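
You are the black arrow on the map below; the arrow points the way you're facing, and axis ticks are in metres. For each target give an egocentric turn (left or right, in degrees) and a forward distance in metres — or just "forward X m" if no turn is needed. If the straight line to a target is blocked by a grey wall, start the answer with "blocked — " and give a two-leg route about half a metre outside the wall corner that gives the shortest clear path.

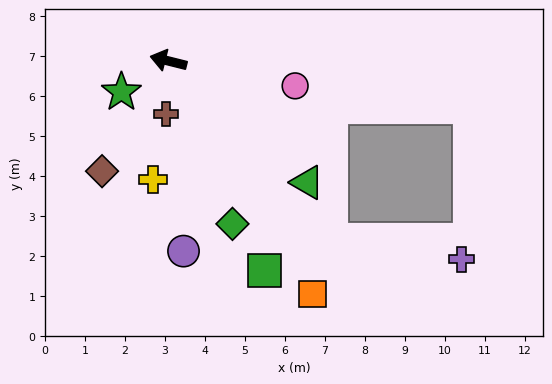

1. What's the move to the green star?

turn left 48°, forward 1.4 m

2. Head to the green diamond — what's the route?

turn left 126°, forward 4.4 m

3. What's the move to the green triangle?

turn left 153°, forward 4.6 m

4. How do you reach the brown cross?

turn left 101°, forward 1.3 m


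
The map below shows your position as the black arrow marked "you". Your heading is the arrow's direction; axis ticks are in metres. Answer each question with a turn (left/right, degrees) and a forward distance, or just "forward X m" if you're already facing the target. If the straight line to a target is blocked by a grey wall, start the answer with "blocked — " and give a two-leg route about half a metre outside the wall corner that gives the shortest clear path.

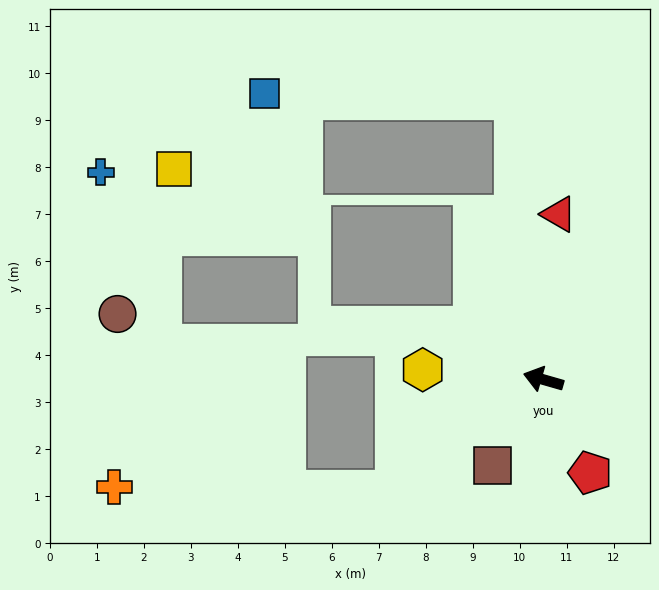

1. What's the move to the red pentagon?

turn left 133°, forward 2.2 m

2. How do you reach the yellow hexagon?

turn left 11°, forward 2.6 m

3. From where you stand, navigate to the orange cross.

blocked — turn left 53°, forward 3.9 m, then turn right 38°, forward 6.0 m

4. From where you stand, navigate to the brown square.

turn left 75°, forward 2.1 m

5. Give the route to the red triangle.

turn right 79°, forward 3.5 m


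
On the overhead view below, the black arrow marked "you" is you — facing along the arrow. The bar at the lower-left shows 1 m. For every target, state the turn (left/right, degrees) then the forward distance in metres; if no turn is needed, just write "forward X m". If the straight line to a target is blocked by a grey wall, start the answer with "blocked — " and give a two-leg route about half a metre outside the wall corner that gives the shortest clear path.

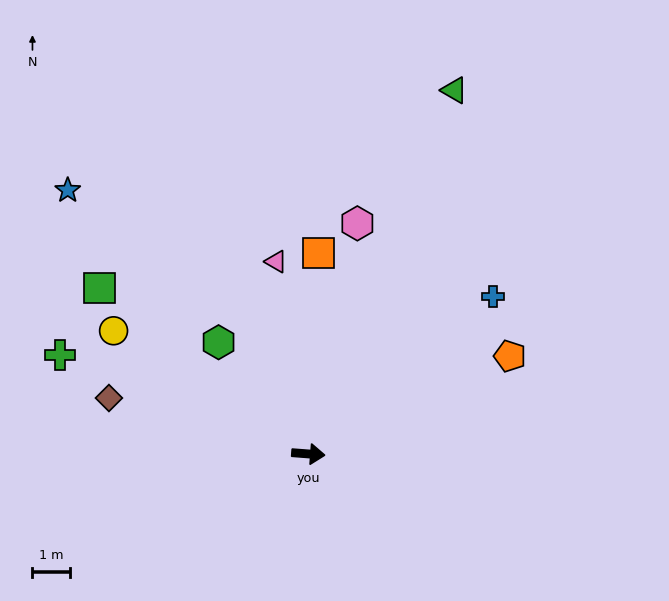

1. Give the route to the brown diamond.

turn left 169°, forward 5.6 m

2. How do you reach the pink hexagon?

turn left 82°, forward 6.3 m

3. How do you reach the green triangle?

turn left 72°, forward 10.5 m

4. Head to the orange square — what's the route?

turn left 92°, forward 5.4 m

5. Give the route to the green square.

turn left 146°, forward 7.2 m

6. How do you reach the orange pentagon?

turn left 30°, forward 6.0 m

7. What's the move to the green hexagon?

turn left 133°, forward 3.9 m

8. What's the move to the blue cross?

turn left 45°, forward 6.5 m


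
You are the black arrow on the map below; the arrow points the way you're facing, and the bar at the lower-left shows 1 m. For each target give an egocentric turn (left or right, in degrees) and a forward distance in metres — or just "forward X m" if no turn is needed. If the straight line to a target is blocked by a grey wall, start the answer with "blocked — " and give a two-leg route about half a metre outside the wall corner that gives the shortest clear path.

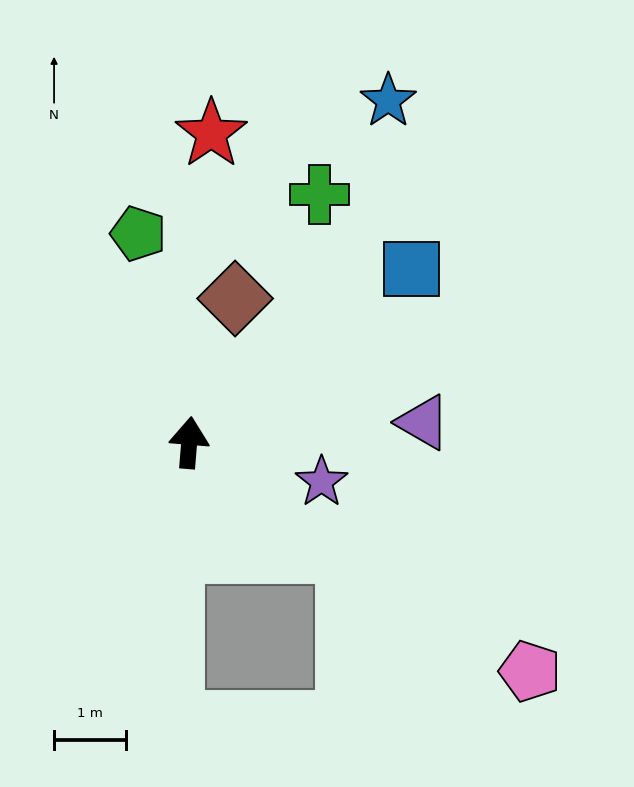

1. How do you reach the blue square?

turn right 47°, forward 3.9 m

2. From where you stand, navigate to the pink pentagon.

turn right 119°, forward 5.7 m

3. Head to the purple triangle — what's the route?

turn right 80°, forward 3.3 m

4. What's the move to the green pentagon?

turn left 18°, forward 3.0 m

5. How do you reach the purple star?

turn right 102°, forward 1.9 m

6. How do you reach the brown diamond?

turn right 13°, forward 2.1 m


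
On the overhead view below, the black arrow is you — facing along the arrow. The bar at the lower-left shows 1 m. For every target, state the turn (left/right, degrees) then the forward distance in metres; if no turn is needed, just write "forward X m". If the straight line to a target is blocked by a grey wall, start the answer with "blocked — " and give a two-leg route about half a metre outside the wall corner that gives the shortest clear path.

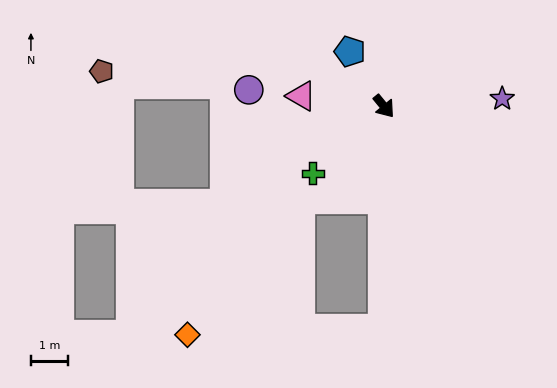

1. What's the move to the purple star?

turn left 54°, forward 3.2 m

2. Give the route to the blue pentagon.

turn left 173°, forward 1.8 m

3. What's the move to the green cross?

turn right 86°, forward 2.7 m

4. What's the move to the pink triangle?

turn right 136°, forward 2.3 m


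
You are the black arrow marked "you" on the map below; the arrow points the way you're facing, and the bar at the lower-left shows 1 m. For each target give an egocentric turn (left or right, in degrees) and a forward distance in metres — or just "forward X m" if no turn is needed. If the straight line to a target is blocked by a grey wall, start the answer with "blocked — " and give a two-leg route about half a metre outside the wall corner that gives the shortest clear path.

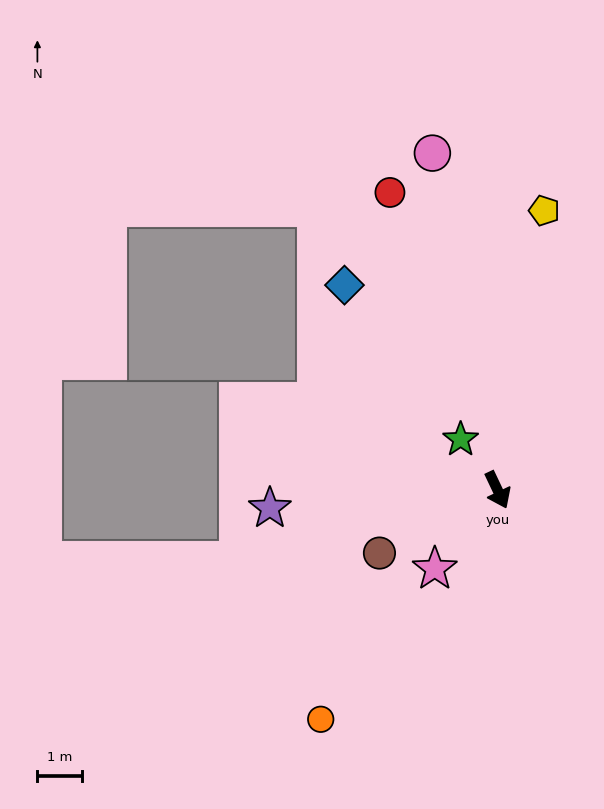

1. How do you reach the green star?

turn right 169°, forward 1.4 m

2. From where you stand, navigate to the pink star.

turn right 64°, forward 2.2 m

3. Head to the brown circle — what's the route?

turn right 87°, forward 3.0 m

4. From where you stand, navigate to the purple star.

turn right 111°, forward 5.1 m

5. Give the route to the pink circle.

turn left 166°, forward 7.7 m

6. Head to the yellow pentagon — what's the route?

turn left 145°, forward 6.3 m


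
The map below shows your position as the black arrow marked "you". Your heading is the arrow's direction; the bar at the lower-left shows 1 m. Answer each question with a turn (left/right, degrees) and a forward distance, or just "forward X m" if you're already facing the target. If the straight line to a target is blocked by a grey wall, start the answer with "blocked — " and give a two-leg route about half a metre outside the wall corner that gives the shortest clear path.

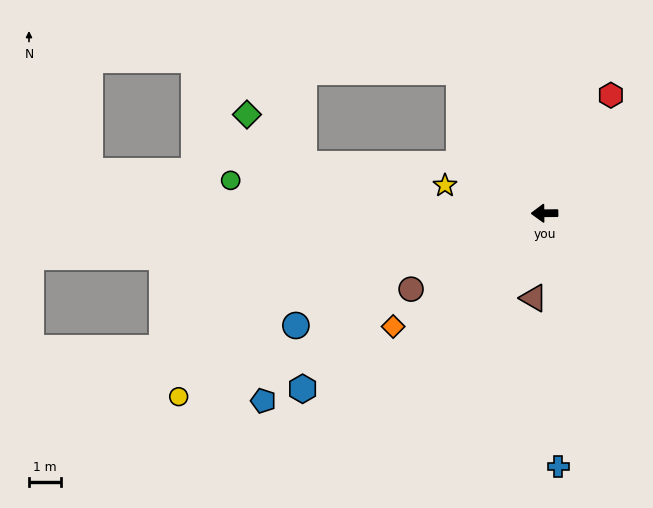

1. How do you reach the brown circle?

turn left 29°, forward 4.8 m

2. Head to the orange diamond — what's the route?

turn left 36°, forward 5.9 m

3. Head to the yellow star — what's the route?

turn right 16°, forward 3.2 m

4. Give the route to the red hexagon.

turn right 120°, forward 4.2 m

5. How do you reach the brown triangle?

turn left 82°, forward 2.7 m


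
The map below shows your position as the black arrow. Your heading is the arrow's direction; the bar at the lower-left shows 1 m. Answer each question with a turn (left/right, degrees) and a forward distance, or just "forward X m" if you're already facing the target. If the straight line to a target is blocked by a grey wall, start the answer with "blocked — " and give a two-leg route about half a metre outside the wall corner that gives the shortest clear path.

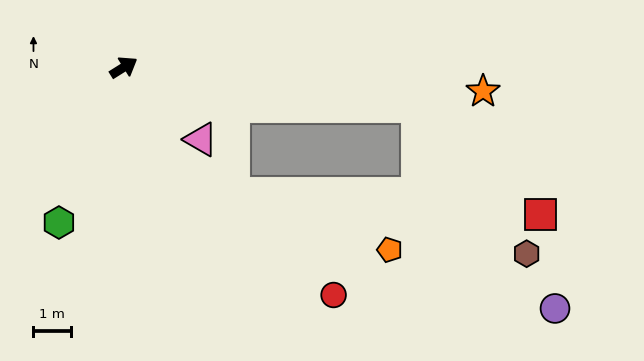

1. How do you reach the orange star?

turn right 36°, forward 9.5 m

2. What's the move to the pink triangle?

turn right 75°, forward 2.8 m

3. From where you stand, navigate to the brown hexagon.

blocked — turn right 40°, forward 7.8 m, then turn right 45°, forward 4.8 m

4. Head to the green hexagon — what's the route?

turn right 145°, forward 4.4 m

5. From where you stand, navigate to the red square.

blocked — turn right 40°, forward 7.8 m, then turn right 33°, forward 4.3 m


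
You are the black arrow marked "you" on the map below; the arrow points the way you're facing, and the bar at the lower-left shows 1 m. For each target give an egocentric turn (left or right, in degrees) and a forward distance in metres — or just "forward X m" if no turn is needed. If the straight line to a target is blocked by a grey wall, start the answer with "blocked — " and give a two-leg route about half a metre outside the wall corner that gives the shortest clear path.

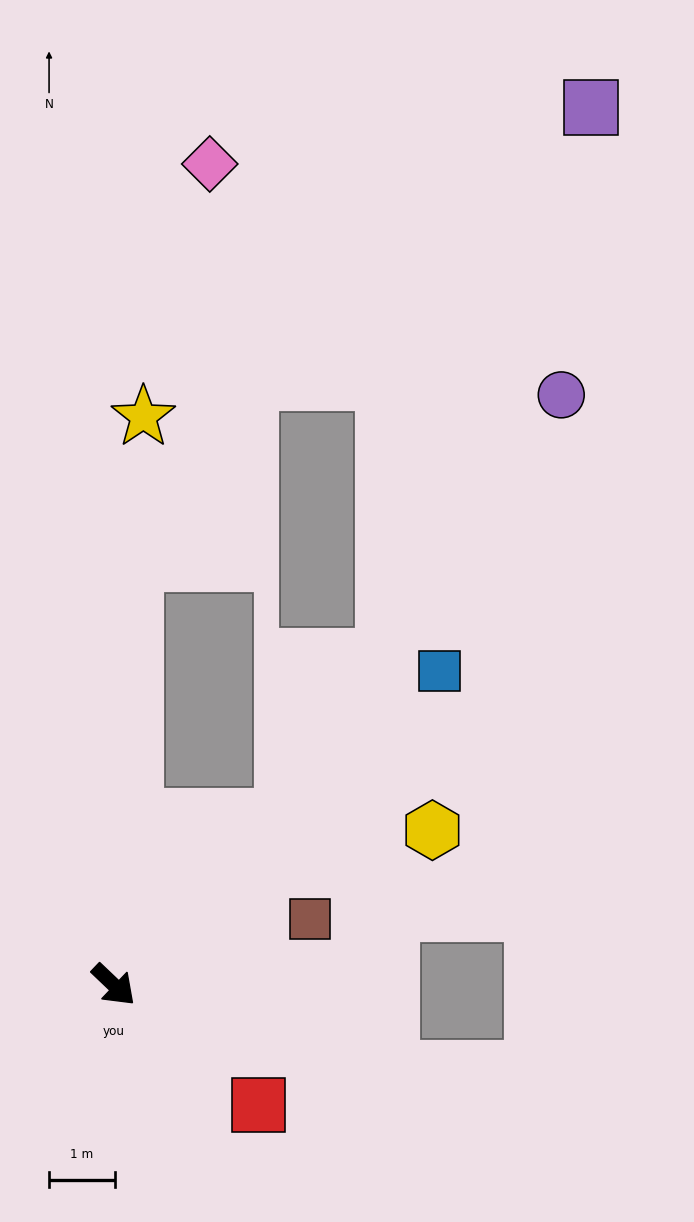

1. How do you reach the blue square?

turn left 88°, forward 6.9 m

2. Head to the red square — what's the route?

turn left 4°, forward 2.9 m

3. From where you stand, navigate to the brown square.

turn left 62°, forward 3.1 m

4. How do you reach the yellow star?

turn left 131°, forward 8.6 m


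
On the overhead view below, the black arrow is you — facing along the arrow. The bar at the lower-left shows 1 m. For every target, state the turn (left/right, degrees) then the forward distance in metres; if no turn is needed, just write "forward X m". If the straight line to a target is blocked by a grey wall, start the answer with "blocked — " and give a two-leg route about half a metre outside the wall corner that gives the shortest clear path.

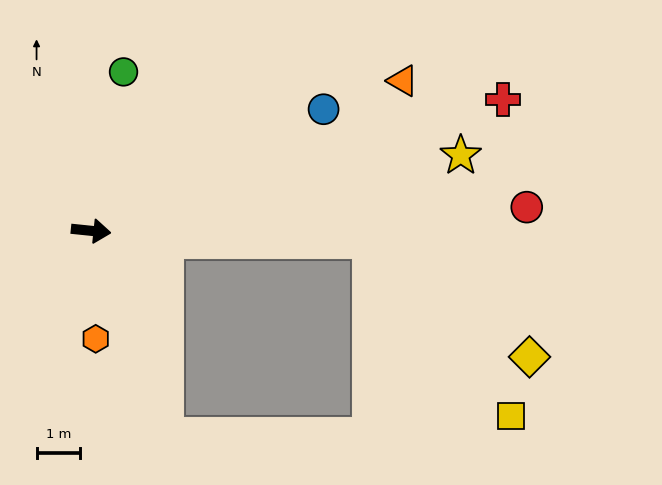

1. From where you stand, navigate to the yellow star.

turn left 17°, forward 8.7 m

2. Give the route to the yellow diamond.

blocked — turn left 4°, forward 6.5 m, then turn right 34°, forward 4.5 m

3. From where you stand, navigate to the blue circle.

turn left 33°, forward 6.1 m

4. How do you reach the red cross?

turn left 24°, forward 10.0 m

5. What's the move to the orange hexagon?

turn right 82°, forward 2.5 m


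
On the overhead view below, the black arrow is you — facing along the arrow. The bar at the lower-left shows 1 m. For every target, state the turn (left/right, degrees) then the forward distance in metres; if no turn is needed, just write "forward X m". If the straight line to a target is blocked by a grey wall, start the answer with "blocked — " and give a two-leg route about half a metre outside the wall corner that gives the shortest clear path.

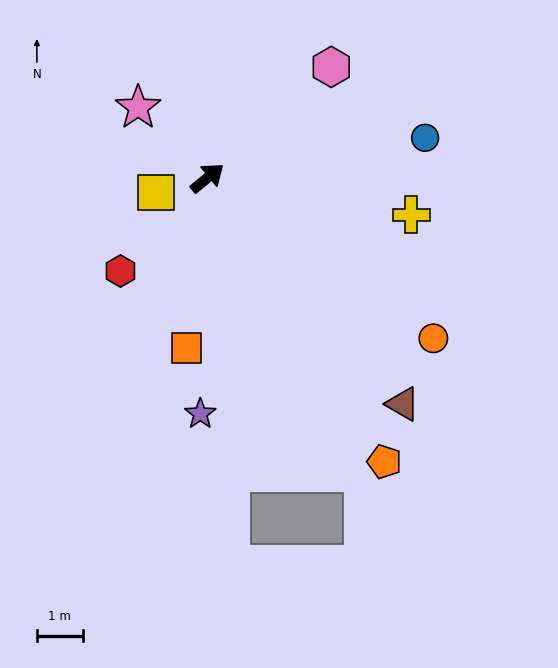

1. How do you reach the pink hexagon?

turn left 3°, forward 3.6 m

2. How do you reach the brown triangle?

turn right 88°, forward 6.5 m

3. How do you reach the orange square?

turn right 136°, forward 3.7 m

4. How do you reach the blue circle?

turn right 29°, forward 4.8 m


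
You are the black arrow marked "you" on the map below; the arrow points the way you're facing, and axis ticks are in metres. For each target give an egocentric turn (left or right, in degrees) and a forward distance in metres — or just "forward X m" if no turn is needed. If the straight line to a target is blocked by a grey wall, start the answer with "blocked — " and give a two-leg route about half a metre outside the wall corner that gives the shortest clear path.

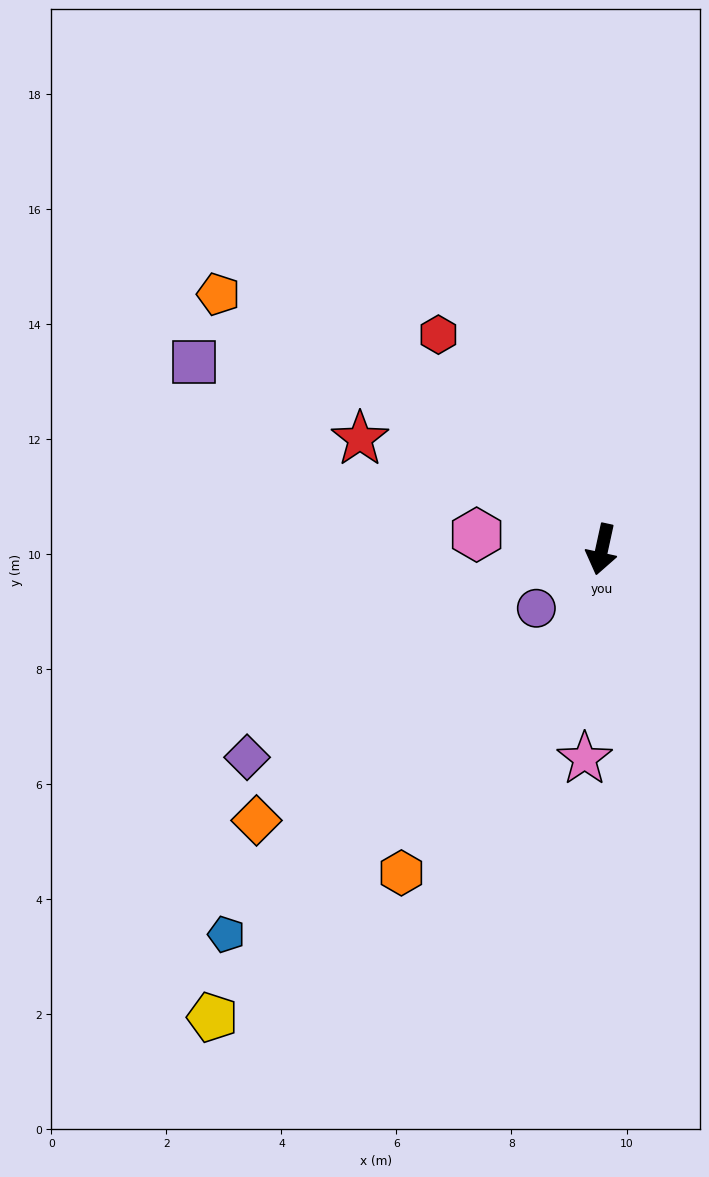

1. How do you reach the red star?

turn right 102°, forward 4.6 m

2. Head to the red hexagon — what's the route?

turn right 130°, forward 4.7 m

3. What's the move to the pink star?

turn left 8°, forward 3.7 m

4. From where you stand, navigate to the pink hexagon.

turn right 84°, forward 2.2 m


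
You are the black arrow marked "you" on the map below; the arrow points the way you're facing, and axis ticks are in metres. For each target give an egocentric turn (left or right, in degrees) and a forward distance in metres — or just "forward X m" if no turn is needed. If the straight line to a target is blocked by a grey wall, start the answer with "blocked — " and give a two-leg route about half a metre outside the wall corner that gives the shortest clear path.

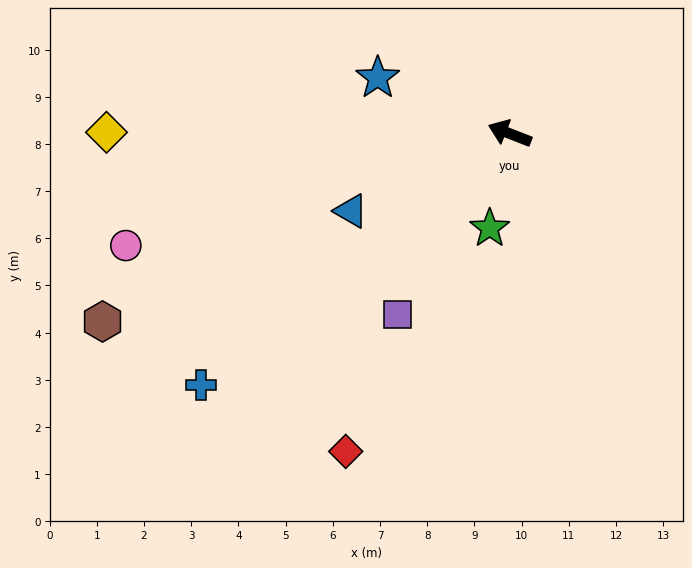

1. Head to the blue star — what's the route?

forward 3.0 m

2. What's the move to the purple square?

turn left 79°, forward 4.5 m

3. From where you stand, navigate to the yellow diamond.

turn left 21°, forward 8.5 m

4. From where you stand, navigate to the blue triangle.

turn left 47°, forward 3.7 m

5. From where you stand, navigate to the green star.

turn left 99°, forward 2.1 m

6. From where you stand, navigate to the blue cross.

turn left 61°, forward 8.4 m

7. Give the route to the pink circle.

turn left 38°, forward 8.5 m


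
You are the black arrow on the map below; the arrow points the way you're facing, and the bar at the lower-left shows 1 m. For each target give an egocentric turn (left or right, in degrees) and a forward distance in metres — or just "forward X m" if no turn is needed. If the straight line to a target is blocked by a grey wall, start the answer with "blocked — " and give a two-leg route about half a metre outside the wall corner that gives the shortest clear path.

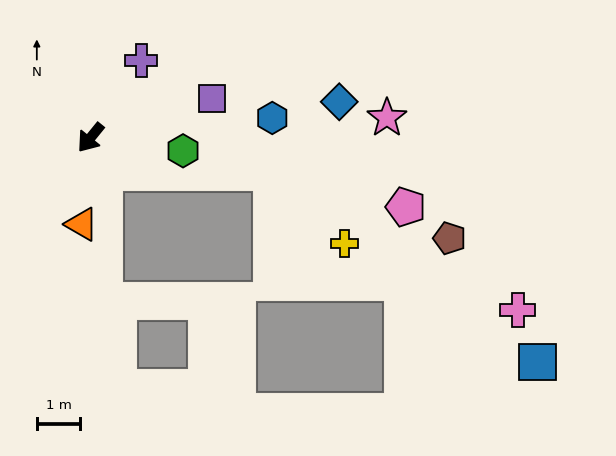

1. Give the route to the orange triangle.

turn left 33°, forward 2.0 m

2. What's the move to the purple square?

turn left 147°, forward 2.9 m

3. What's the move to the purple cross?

turn right 174°, forward 2.1 m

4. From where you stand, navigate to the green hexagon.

turn left 121°, forward 2.1 m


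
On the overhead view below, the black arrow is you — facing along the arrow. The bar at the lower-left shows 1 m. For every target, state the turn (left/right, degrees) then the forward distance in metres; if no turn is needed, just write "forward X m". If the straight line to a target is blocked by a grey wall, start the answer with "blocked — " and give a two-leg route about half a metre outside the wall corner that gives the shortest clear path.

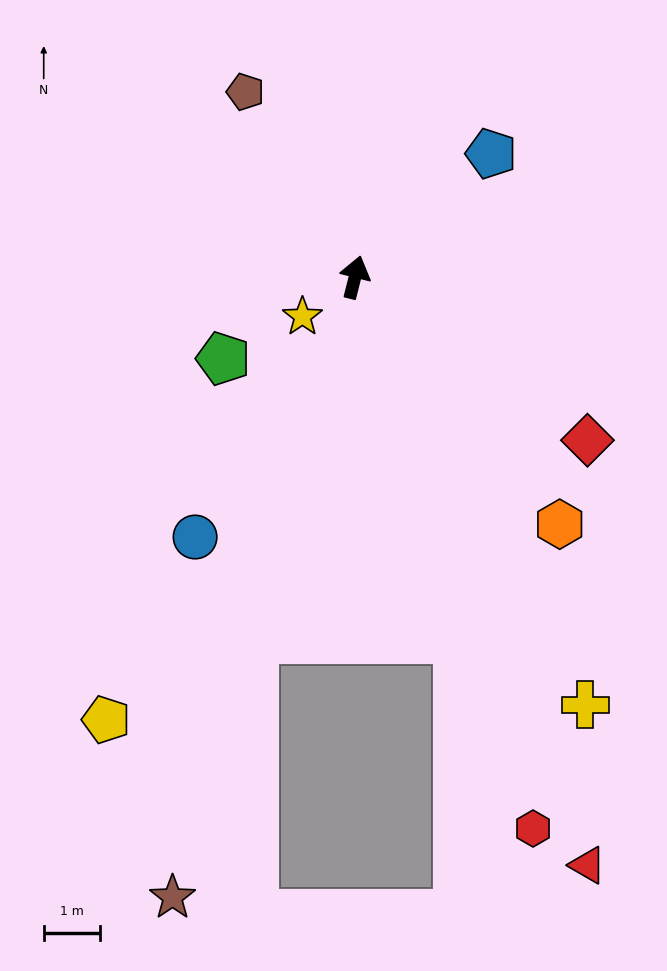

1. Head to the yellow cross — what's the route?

turn right 138°, forward 8.6 m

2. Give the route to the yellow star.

turn left 141°, forward 1.2 m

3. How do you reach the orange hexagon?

turn right 126°, forward 5.7 m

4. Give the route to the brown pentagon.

turn left 45°, forward 3.8 m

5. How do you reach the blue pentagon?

turn right 34°, forward 3.3 m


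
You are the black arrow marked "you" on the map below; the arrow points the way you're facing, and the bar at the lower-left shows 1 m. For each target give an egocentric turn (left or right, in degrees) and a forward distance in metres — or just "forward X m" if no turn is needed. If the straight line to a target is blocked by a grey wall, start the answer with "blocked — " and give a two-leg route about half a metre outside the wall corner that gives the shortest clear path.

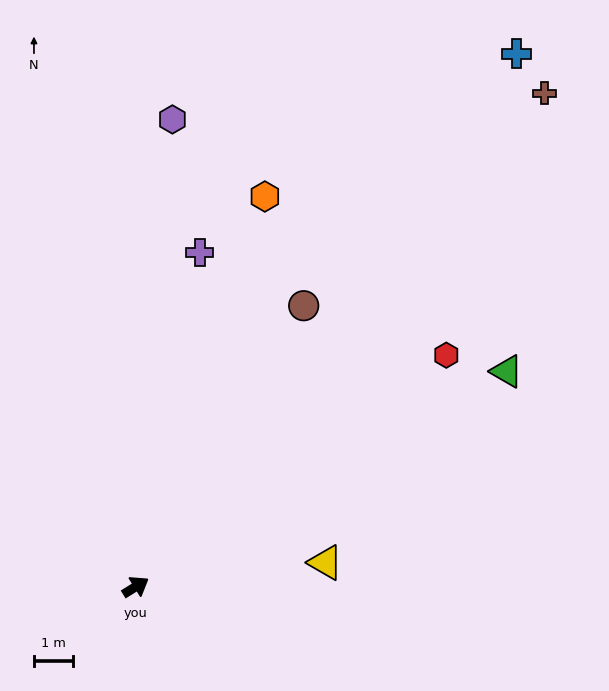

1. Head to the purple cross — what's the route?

turn left 47°, forward 8.6 m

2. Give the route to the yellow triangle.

turn right 25°, forward 4.9 m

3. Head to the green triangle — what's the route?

forward 10.9 m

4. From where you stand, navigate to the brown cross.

turn left 18°, forward 16.3 m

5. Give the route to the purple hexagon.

turn left 54°, forward 11.9 m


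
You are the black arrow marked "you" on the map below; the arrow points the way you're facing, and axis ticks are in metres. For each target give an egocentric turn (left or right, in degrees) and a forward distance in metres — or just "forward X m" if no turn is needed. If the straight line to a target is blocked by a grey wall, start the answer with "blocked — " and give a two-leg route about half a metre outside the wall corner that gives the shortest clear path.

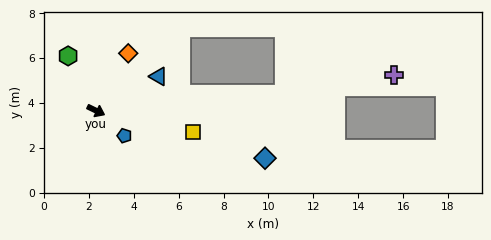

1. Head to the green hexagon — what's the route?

turn left 143°, forward 2.7 m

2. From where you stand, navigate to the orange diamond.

turn left 87°, forward 2.9 m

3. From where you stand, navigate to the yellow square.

turn left 14°, forward 4.4 m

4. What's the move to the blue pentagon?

turn right 16°, forward 1.7 m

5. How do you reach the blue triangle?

turn left 55°, forward 3.2 m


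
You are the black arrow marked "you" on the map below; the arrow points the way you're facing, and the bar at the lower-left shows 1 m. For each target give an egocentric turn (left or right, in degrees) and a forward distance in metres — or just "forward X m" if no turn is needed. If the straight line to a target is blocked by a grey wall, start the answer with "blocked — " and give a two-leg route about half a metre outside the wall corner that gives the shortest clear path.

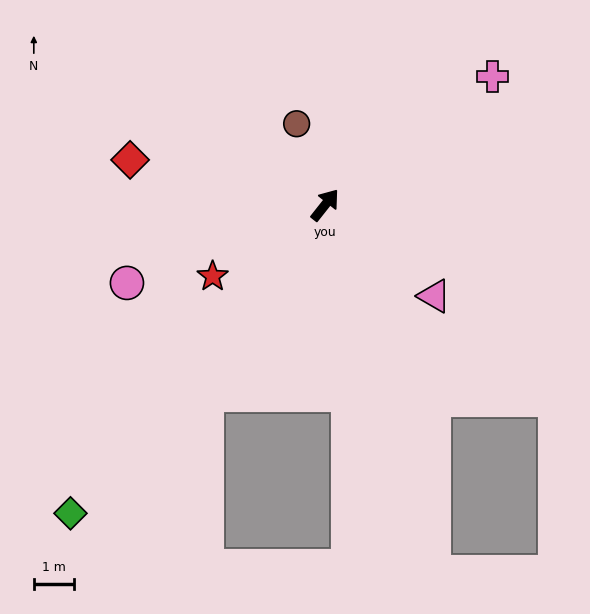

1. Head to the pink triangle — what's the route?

turn right 92°, forward 3.6 m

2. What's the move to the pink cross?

turn right 14°, forward 5.3 m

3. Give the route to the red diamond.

turn left 115°, forward 5.0 m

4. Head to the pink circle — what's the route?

turn left 150°, forward 5.3 m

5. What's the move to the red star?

turn left 161°, forward 3.3 m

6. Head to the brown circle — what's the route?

turn left 58°, forward 2.2 m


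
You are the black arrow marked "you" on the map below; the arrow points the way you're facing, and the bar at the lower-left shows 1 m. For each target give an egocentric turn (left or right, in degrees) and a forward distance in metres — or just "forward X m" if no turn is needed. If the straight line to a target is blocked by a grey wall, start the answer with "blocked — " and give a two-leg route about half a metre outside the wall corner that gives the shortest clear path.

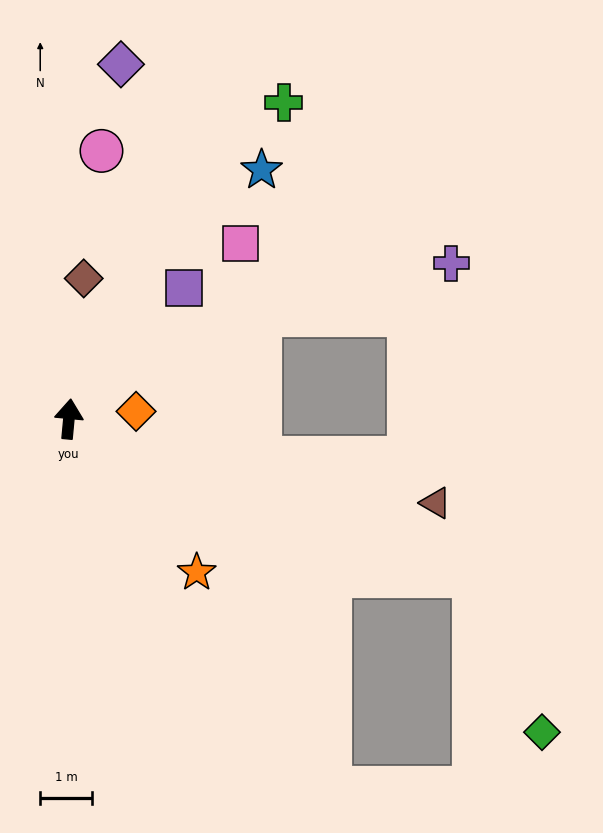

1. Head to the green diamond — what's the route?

blocked — turn right 106°, forward 8.4 m, then turn right 45°, forward 3.3 m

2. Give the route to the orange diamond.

turn right 78°, forward 1.3 m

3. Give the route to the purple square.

turn right 36°, forward 3.4 m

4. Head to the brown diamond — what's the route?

forward 2.7 m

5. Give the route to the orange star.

turn right 135°, forward 3.9 m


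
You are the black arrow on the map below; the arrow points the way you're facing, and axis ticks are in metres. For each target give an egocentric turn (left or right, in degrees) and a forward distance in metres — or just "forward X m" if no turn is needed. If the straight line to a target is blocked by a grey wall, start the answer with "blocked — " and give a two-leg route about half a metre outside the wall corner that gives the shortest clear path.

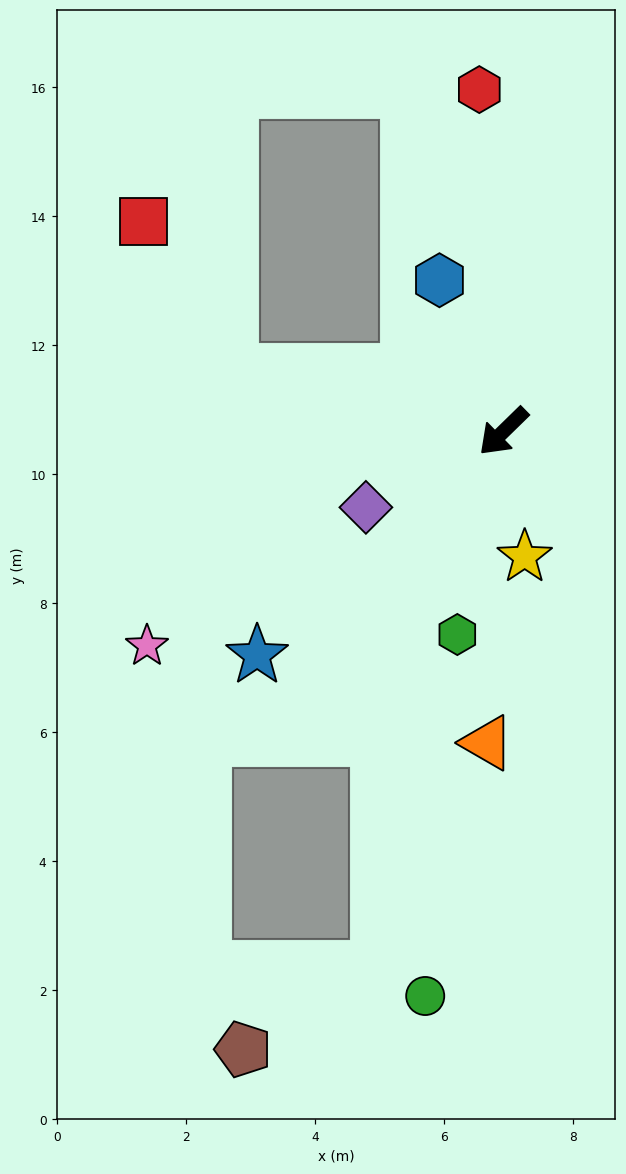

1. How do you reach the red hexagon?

turn right 130°, forward 5.3 m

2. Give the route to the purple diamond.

turn right 15°, forward 2.4 m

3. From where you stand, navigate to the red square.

blocked — turn right 57°, forward 4.3 m, then turn right 47°, forward 2.7 m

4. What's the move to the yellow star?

turn left 55°, forward 2.0 m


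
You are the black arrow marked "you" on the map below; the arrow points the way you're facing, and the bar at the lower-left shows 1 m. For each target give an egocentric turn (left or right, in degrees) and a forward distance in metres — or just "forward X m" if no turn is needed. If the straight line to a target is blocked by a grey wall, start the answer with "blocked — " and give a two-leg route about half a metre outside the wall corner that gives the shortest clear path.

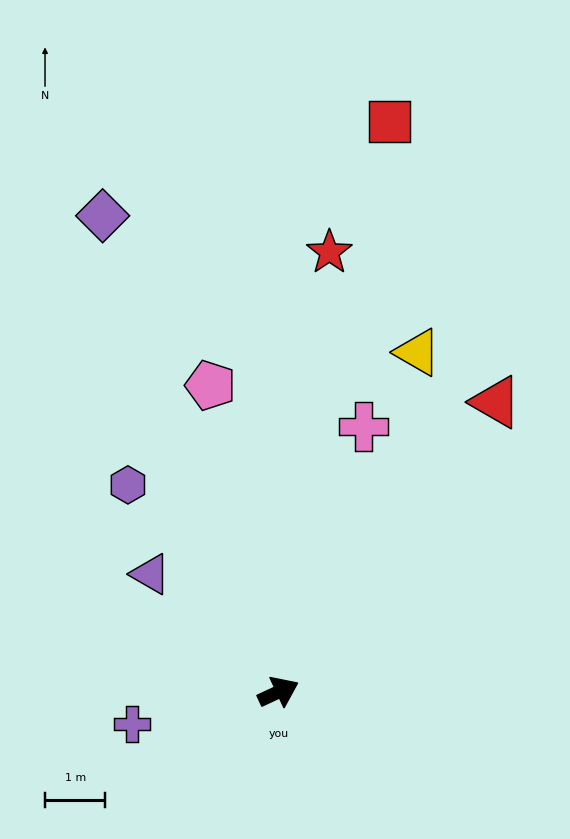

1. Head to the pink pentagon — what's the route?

turn left 78°, forward 5.2 m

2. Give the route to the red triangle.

turn left 28°, forward 6.0 m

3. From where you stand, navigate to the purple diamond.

turn left 85°, forward 8.4 m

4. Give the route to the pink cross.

turn left 47°, forward 4.6 m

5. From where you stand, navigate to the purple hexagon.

turn left 101°, forward 4.2 m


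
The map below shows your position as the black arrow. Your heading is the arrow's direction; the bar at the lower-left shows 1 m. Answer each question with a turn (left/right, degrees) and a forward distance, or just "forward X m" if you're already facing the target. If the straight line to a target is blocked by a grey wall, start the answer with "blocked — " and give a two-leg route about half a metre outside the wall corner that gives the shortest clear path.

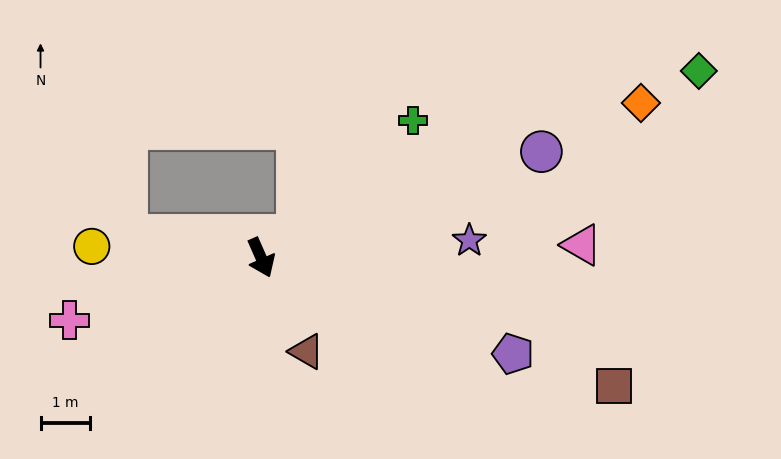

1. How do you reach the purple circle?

turn left 87°, forward 6.1 m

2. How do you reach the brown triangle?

turn left 2°, forward 2.1 m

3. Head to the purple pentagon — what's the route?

turn left 45°, forward 5.5 m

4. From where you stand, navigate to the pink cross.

turn right 96°, forward 4.1 m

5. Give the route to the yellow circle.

turn right 118°, forward 3.4 m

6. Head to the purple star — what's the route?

turn left 71°, forward 4.2 m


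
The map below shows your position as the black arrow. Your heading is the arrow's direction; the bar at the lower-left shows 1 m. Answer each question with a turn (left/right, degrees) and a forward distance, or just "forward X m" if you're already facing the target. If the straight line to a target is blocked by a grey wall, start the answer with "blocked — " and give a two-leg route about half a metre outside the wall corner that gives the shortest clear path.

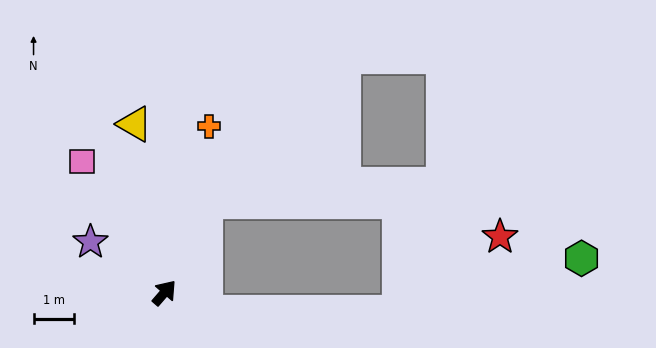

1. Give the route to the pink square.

turn left 73°, forward 3.8 m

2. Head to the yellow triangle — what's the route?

turn left 51°, forward 4.2 m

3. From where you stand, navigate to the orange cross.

turn left 26°, forward 4.2 m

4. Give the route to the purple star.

turn left 96°, forward 2.2 m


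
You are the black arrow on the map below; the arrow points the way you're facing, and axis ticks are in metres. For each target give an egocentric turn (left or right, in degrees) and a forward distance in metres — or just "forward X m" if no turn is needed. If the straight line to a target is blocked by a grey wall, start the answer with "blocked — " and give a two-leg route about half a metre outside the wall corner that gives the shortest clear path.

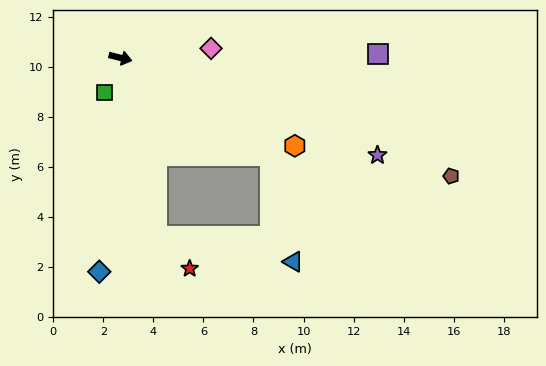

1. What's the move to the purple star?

turn right 7°, forward 11.0 m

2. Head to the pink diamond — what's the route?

turn left 20°, forward 3.6 m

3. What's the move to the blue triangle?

blocked — turn right 19°, forward 7.1 m, then turn right 45°, forward 4.3 m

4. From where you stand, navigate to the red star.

blocked — turn right 65°, forward 7.3 m, then turn left 34°, forward 1.8 m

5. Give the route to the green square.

turn right 101°, forward 1.5 m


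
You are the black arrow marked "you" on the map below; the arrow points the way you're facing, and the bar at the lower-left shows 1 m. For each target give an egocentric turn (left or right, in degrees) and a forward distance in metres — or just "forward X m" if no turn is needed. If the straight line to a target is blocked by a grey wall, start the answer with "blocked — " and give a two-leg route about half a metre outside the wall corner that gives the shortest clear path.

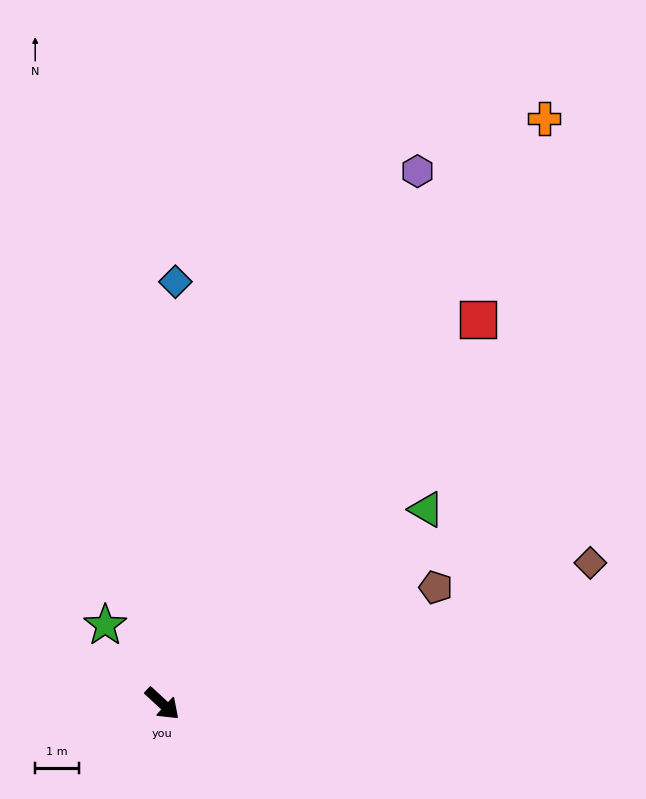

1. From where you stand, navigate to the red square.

turn left 93°, forward 11.4 m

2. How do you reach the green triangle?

turn left 79°, forward 7.5 m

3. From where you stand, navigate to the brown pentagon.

turn left 66°, forward 6.8 m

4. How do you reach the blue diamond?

turn left 131°, forward 9.7 m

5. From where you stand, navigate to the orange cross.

turn left 100°, forward 16.0 m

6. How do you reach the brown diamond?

turn left 61°, forward 10.3 m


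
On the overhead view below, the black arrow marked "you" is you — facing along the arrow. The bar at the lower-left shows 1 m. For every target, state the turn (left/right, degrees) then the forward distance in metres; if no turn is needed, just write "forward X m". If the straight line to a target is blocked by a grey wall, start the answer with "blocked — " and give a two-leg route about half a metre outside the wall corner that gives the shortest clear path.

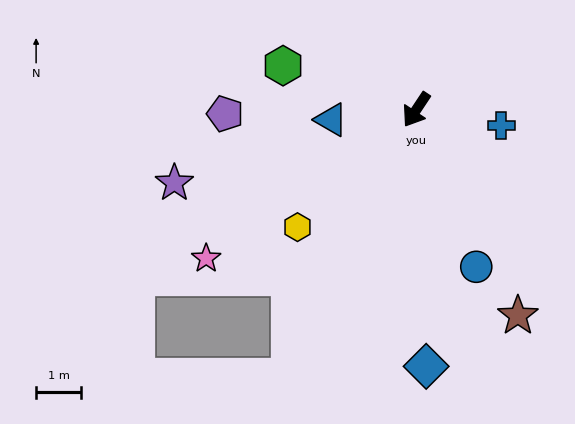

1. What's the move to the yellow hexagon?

turn right 12°, forward 3.7 m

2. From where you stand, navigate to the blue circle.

turn left 54°, forward 3.7 m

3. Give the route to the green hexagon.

turn right 75°, forward 3.1 m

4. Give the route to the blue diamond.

turn left 36°, forward 5.7 m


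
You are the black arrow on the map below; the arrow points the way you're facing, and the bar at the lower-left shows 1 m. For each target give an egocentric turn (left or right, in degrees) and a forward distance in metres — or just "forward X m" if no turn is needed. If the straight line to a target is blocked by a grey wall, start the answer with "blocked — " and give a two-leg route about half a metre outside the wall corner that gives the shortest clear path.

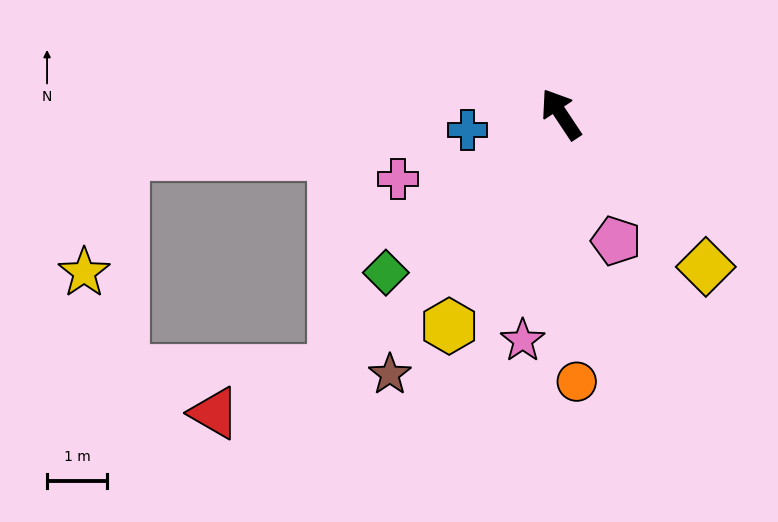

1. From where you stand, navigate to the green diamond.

turn left 99°, forward 3.9 m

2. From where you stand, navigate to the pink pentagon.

turn left 170°, forward 2.3 m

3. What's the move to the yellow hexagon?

turn left 119°, forward 4.0 m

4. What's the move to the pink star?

turn left 137°, forward 3.8 m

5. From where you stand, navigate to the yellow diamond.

turn right 170°, forward 3.5 m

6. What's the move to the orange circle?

turn left 150°, forward 4.5 m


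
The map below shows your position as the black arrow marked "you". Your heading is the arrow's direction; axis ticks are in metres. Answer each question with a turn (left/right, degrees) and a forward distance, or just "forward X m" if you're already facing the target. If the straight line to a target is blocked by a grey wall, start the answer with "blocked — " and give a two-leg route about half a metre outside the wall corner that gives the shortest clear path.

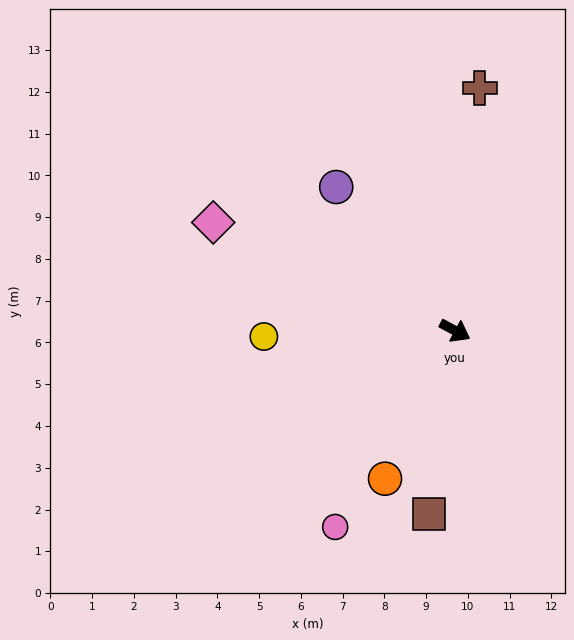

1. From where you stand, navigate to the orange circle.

turn right 87°, forward 3.9 m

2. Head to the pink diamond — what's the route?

turn right 176°, forward 6.3 m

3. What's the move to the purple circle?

turn left 158°, forward 4.5 m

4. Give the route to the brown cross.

turn left 113°, forward 5.8 m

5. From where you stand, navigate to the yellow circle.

turn right 150°, forward 4.6 m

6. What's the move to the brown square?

turn right 70°, forward 4.4 m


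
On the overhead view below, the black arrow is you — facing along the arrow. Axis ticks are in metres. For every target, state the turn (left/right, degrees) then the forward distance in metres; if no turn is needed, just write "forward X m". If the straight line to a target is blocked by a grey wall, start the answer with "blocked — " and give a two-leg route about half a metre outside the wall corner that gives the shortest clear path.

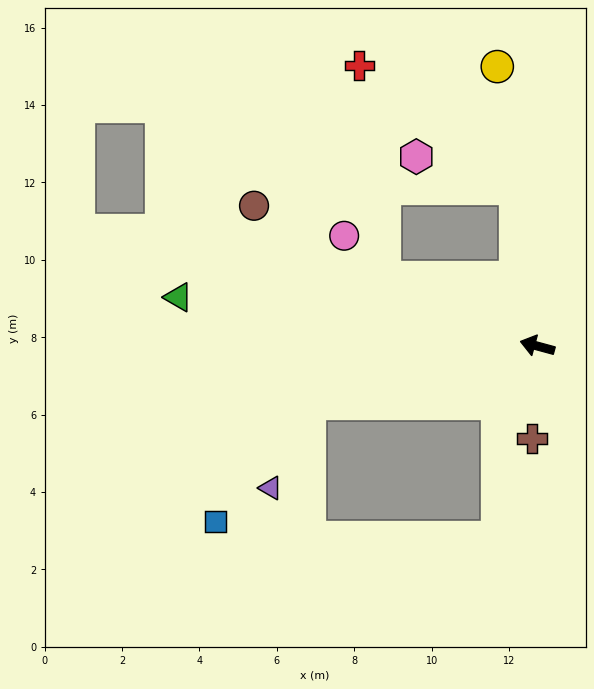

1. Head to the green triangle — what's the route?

turn left 7°, forward 9.4 m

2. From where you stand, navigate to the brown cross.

turn left 102°, forward 2.4 m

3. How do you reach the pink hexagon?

blocked — turn right 67°, forward 4.1 m, then turn left 64°, forward 2.7 m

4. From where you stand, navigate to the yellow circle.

turn right 67°, forward 7.3 m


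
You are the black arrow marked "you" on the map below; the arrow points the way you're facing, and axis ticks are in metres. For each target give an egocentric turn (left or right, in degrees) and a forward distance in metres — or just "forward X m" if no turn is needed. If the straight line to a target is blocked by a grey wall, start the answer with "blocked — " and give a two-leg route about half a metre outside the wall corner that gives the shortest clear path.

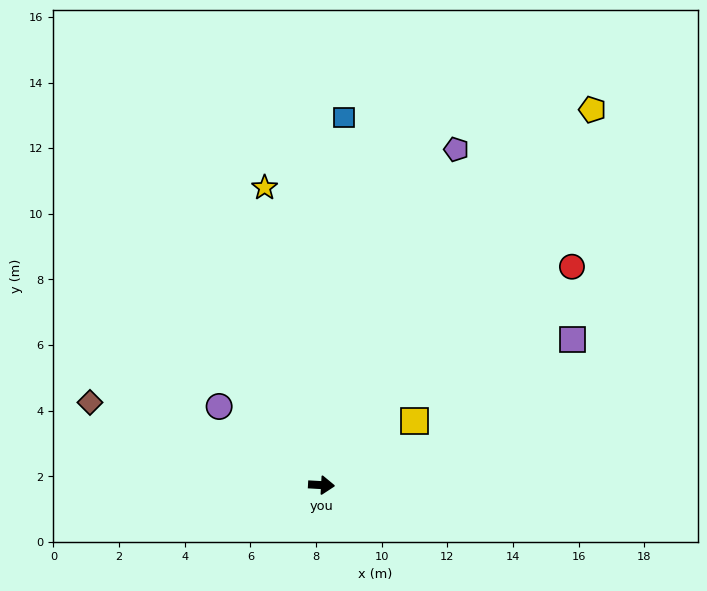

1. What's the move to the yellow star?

turn left 104°, forward 9.2 m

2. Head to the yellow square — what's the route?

turn left 38°, forward 3.4 m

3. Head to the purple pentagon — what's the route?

turn left 71°, forward 11.0 m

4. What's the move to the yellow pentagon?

turn left 57°, forward 14.1 m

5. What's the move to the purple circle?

turn left 146°, forward 3.9 m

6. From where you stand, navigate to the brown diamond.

turn left 163°, forward 7.5 m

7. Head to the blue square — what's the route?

turn left 90°, forward 11.2 m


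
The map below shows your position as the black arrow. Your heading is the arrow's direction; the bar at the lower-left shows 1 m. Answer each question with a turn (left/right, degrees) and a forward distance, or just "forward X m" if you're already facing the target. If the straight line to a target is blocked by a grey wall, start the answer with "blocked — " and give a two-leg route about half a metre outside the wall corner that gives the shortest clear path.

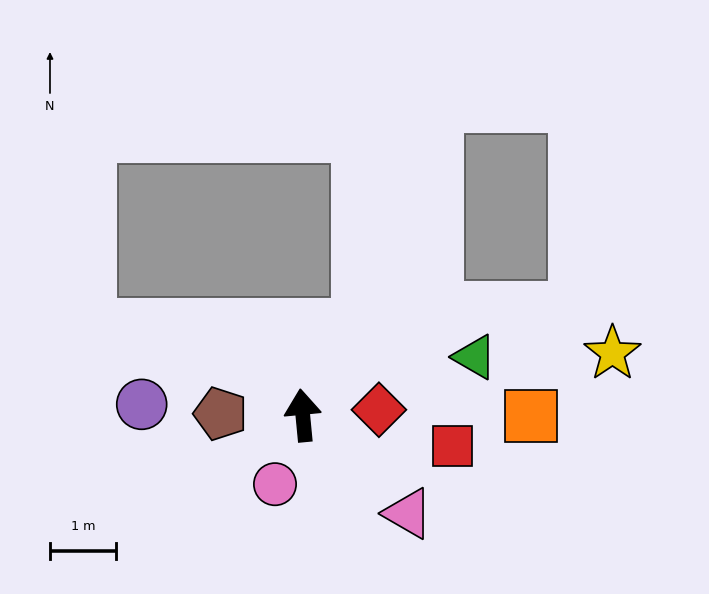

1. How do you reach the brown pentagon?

turn left 83°, forward 1.2 m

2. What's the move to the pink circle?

turn left 153°, forward 1.1 m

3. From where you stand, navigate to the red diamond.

turn right 91°, forward 1.2 m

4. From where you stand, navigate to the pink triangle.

turn right 139°, forward 2.2 m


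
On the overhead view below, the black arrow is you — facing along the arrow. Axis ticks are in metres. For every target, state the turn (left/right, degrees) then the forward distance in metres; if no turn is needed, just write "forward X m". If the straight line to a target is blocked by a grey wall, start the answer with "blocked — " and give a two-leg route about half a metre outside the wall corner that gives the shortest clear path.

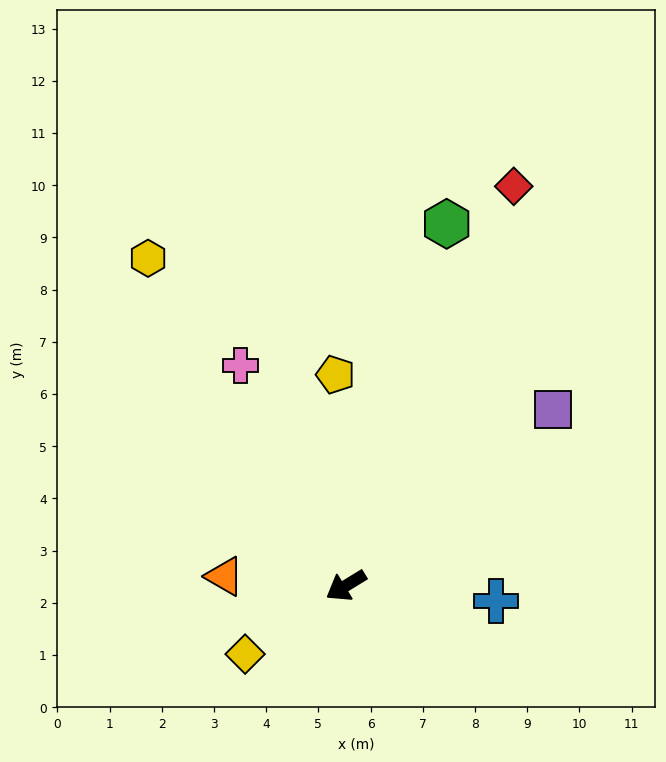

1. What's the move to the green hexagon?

turn right 137°, forward 7.2 m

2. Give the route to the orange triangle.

turn right 36°, forward 2.3 m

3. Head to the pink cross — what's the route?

turn right 96°, forward 4.7 m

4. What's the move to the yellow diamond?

turn left 3°, forward 2.3 m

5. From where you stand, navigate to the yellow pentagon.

turn right 119°, forward 4.0 m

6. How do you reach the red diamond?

turn right 144°, forward 8.3 m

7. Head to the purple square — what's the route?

turn right 171°, forward 5.2 m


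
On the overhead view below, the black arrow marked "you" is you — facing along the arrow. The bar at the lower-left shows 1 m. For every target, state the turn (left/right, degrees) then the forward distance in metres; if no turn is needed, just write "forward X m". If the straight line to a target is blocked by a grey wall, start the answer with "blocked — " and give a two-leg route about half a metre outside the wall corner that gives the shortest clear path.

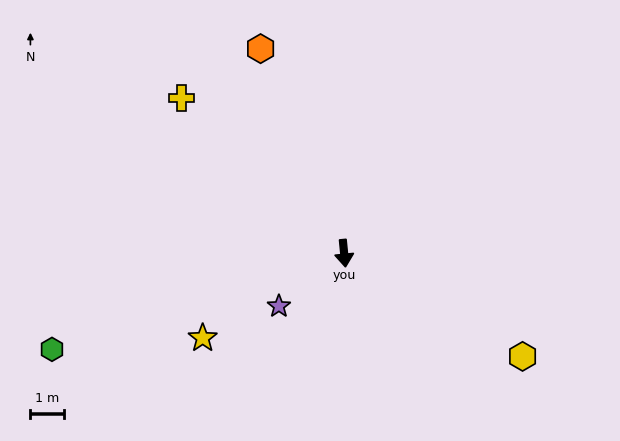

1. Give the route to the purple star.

turn right 57°, forward 2.5 m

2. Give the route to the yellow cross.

turn right 139°, forward 6.6 m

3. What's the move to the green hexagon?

turn right 77°, forward 9.1 m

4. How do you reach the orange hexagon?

turn right 163°, forward 6.5 m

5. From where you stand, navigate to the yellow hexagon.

turn left 54°, forward 6.1 m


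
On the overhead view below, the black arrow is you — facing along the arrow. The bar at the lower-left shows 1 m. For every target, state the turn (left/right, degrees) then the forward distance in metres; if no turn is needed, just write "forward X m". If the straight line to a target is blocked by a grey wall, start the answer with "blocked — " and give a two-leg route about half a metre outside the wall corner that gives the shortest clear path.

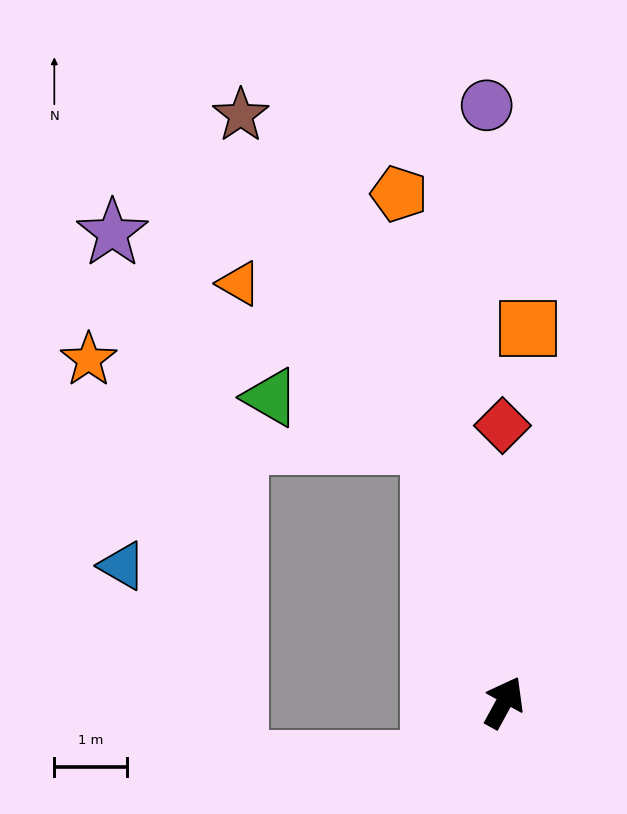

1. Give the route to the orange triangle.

blocked — turn left 44°, forward 3.7 m, then turn left 35°, forward 3.4 m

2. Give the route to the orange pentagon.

turn left 40°, forward 7.1 m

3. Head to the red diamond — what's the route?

turn left 29°, forward 3.8 m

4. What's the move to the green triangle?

blocked — turn left 44°, forward 3.7 m, then turn left 59°, forward 2.3 m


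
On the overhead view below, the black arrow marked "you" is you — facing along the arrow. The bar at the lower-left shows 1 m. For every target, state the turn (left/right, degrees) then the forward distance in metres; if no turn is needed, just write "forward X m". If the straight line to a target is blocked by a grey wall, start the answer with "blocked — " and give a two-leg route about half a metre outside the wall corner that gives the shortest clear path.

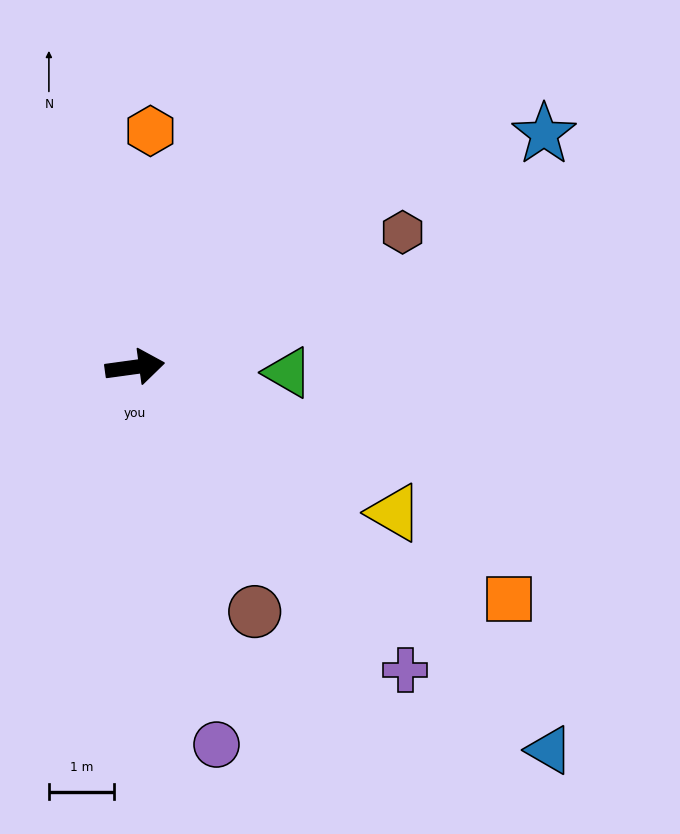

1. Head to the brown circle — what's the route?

turn right 72°, forward 4.2 m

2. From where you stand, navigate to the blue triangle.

turn right 51°, forward 8.6 m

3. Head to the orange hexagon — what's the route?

turn left 78°, forward 3.6 m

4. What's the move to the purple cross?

turn right 56°, forward 6.2 m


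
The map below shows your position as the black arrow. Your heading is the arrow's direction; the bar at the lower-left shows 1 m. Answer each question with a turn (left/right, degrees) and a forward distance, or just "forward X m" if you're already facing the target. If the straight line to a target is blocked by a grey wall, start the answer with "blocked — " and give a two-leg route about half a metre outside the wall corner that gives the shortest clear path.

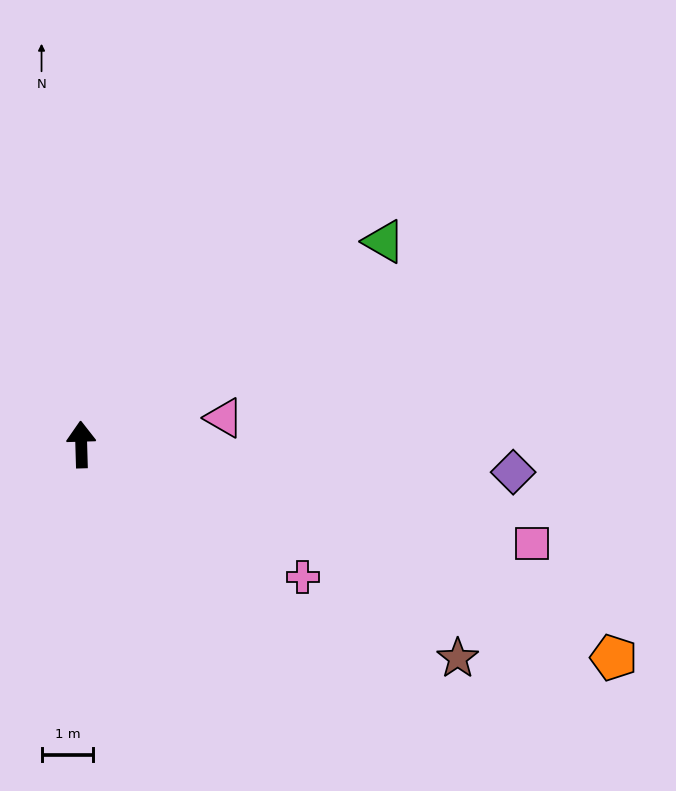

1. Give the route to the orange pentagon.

turn right 113°, forward 11.1 m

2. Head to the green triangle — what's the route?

turn right 58°, forward 7.1 m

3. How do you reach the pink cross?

turn right 123°, forward 5.0 m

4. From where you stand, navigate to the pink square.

turn right 104°, forward 8.9 m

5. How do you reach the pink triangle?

turn right 81°, forward 2.8 m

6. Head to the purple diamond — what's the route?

turn right 95°, forward 8.4 m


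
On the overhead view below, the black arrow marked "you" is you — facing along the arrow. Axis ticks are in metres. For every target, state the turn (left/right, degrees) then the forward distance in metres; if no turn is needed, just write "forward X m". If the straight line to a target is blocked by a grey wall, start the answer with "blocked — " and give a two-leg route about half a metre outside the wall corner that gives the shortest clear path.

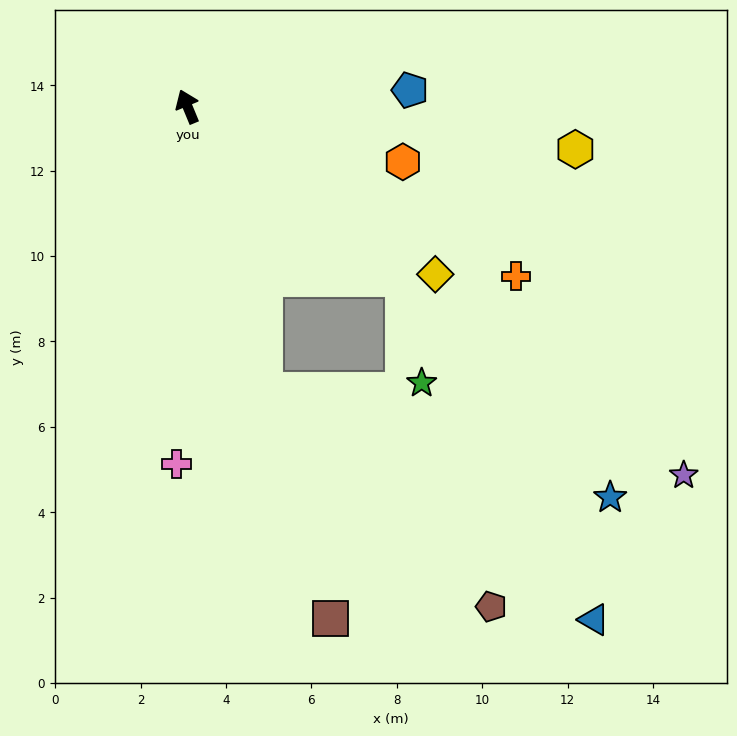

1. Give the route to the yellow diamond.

turn right 147°, forward 7.0 m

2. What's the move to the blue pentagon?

turn right 108°, forward 5.2 m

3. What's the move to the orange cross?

turn right 140°, forward 8.7 m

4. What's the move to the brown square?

turn left 173°, forward 12.5 m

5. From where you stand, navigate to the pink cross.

turn left 156°, forward 8.4 m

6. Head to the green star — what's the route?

blocked — turn right 151°, forward 6.5 m, then turn right 42°, forward 2.5 m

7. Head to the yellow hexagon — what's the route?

turn right 119°, forward 9.1 m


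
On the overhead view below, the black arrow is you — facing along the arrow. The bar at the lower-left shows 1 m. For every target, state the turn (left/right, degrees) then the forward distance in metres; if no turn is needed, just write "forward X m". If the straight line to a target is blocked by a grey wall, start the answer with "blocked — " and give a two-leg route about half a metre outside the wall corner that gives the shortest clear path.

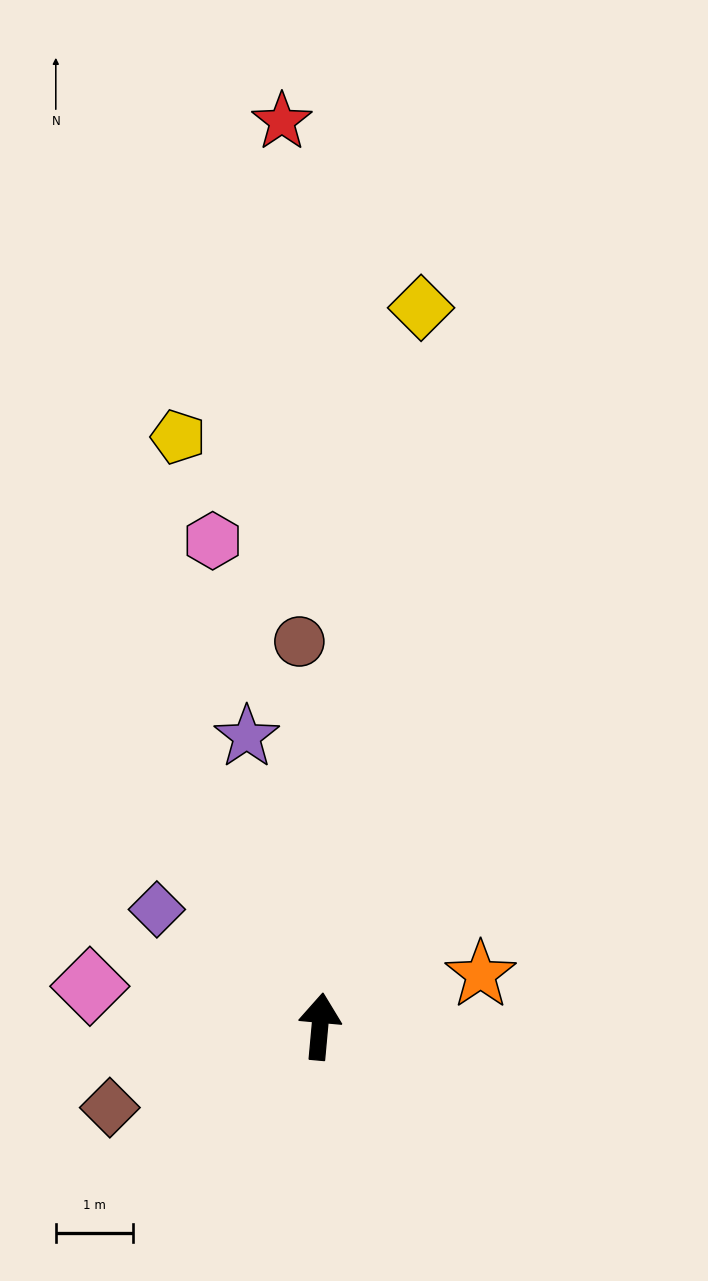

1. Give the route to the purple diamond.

turn left 60°, forward 2.6 m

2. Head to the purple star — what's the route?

turn left 19°, forward 3.9 m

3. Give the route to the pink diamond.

turn left 85°, forward 3.0 m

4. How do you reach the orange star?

turn right 67°, forward 2.2 m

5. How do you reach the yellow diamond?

turn right 3°, forward 9.4 m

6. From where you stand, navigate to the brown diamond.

turn left 116°, forward 2.9 m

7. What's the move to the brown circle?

turn left 8°, forward 5.0 m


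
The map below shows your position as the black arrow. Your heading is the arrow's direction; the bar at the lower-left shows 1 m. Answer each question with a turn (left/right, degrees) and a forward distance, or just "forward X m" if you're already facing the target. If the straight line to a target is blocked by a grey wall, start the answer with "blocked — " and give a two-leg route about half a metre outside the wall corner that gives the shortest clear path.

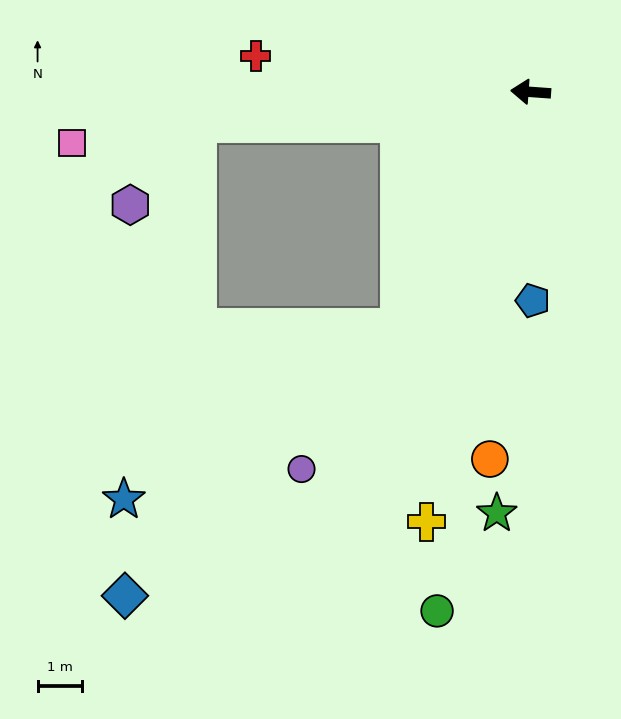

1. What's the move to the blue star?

blocked — turn left 65°, forward 6.0 m, then turn right 29°, forward 7.3 m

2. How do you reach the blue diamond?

blocked — turn left 65°, forward 6.0 m, then turn right 16°, forward 8.6 m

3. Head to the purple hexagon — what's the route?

blocked — turn left 10°, forward 7.5 m, then turn left 44°, forward 2.4 m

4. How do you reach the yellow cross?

turn left 80°, forward 9.9 m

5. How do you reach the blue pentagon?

turn left 95°, forward 4.7 m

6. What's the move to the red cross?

turn right 3°, forward 6.2 m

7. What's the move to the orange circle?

turn left 88°, forward 8.3 m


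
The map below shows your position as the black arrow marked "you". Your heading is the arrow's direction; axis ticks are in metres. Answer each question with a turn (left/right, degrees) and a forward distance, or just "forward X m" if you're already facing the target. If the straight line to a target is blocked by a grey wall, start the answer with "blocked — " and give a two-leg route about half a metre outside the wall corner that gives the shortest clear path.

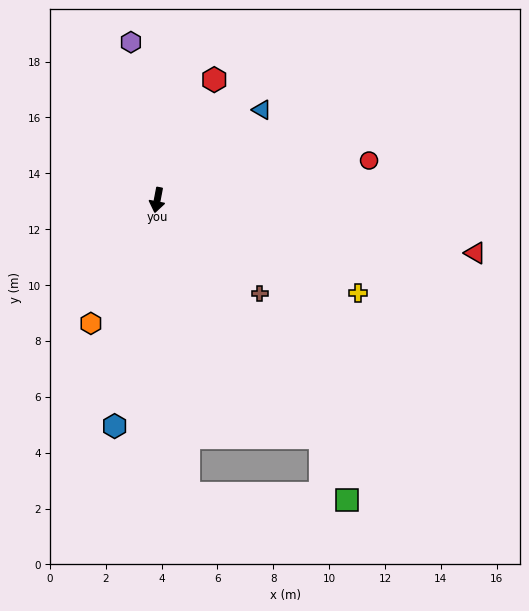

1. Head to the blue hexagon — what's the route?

forward 8.2 m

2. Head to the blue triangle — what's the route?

turn left 142°, forward 4.9 m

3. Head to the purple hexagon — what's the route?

turn right 160°, forward 5.7 m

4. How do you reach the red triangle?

turn left 91°, forward 11.5 m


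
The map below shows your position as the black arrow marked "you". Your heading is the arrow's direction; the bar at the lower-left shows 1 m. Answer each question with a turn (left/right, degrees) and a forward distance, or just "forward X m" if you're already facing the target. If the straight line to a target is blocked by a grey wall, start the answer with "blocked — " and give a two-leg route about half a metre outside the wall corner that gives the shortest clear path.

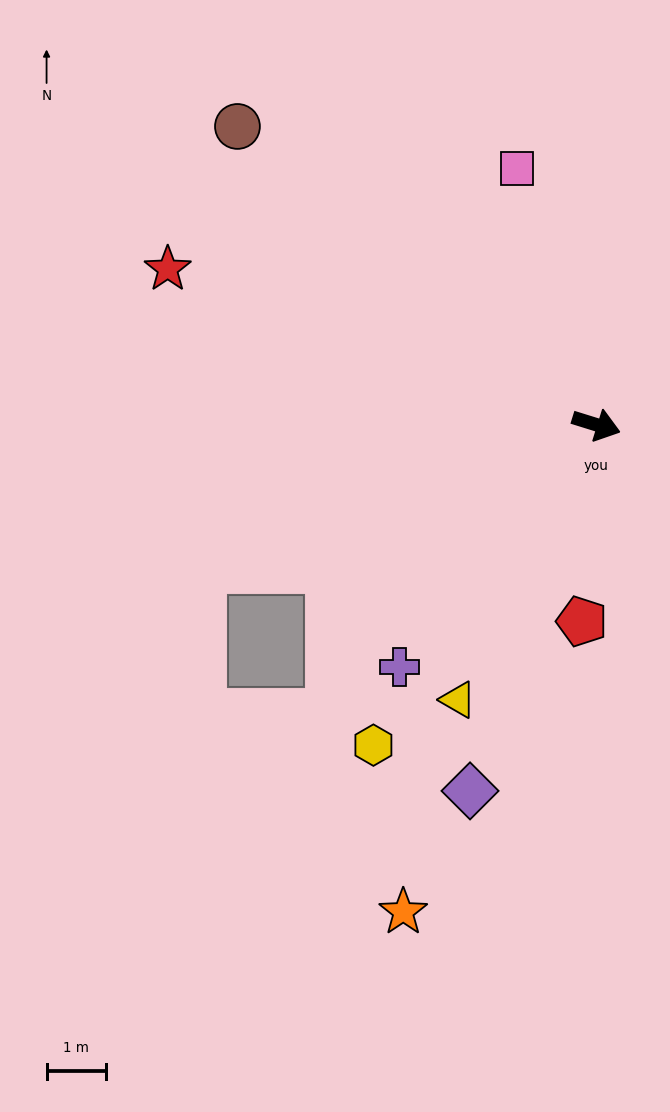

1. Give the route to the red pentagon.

turn right 77°, forward 3.3 m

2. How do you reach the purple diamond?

turn right 92°, forward 6.5 m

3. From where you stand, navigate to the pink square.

turn left 124°, forward 4.5 m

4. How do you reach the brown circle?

turn left 158°, forward 7.8 m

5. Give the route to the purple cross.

turn right 112°, forward 5.2 m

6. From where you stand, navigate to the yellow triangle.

turn right 99°, forward 5.2 m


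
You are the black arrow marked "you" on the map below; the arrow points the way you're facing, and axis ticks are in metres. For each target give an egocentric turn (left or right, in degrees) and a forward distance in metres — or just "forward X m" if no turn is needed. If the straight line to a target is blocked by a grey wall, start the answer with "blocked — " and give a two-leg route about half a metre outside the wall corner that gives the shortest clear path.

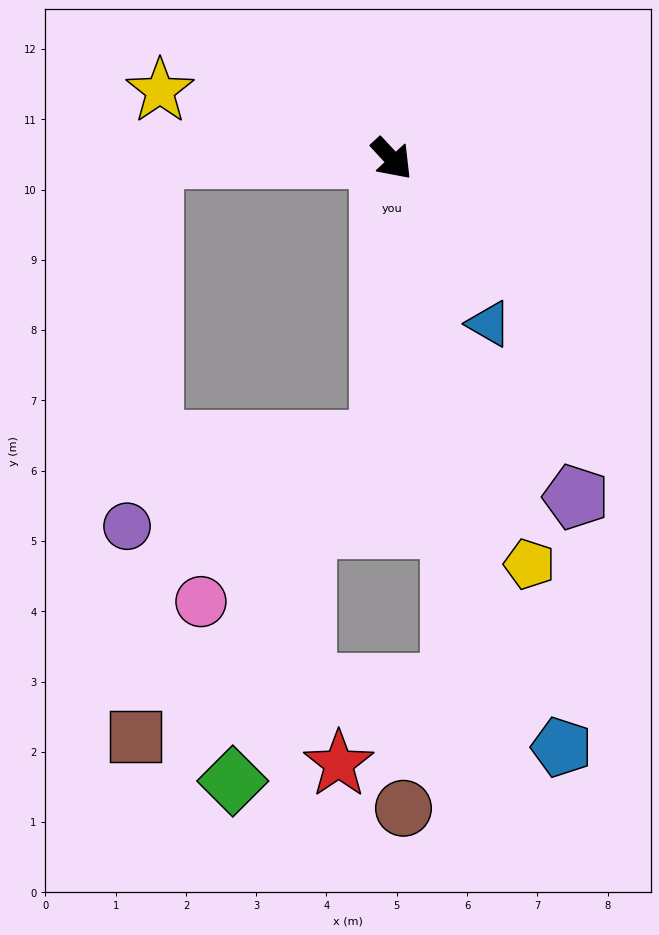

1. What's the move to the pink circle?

blocked — turn right 45°, forward 4.0 m, then turn right 46°, forward 3.4 m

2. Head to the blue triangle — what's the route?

turn right 12°, forward 2.7 m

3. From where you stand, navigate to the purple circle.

blocked — turn right 45°, forward 4.0 m, then turn right 69°, forward 3.8 m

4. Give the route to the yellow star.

turn right 149°, forward 3.4 m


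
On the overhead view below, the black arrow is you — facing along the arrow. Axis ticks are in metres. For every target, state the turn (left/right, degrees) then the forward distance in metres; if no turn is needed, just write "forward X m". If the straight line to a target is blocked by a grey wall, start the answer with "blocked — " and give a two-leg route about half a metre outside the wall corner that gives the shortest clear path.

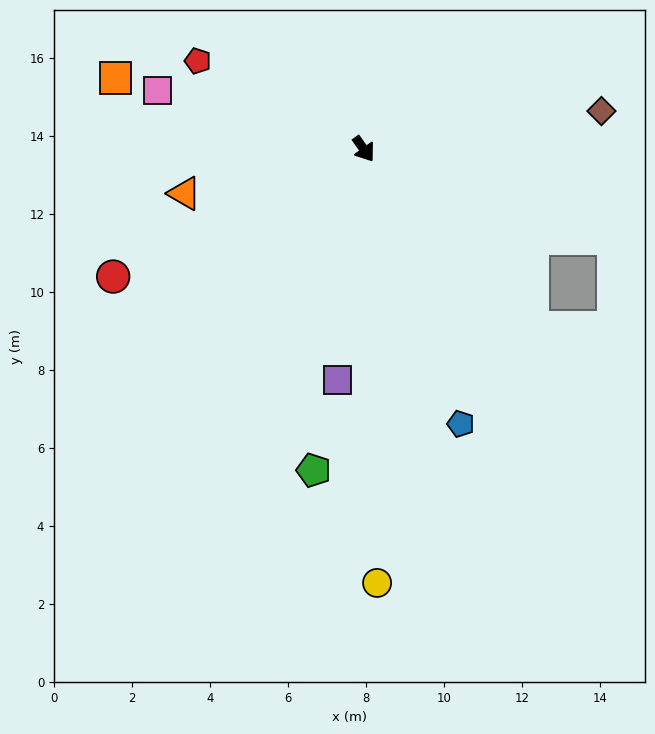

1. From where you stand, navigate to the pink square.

turn right 141°, forward 5.5 m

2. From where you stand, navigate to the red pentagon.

turn right 154°, forward 4.8 m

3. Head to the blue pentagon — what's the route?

turn right 16°, forward 7.5 m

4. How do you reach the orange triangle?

turn right 112°, forward 4.7 m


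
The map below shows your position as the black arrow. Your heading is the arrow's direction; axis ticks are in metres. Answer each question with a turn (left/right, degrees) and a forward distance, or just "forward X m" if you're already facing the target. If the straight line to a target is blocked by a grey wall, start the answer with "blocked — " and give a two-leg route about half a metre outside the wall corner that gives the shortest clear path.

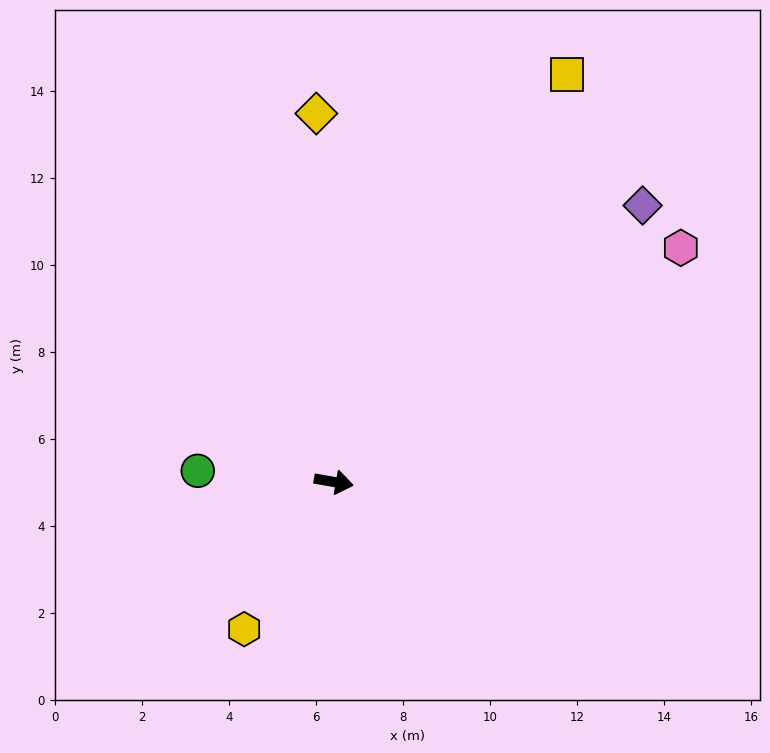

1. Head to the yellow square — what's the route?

turn left 70°, forward 10.8 m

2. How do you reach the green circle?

turn right 175°, forward 3.1 m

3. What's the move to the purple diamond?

turn left 52°, forward 9.5 m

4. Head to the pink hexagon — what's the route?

turn left 44°, forward 9.6 m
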